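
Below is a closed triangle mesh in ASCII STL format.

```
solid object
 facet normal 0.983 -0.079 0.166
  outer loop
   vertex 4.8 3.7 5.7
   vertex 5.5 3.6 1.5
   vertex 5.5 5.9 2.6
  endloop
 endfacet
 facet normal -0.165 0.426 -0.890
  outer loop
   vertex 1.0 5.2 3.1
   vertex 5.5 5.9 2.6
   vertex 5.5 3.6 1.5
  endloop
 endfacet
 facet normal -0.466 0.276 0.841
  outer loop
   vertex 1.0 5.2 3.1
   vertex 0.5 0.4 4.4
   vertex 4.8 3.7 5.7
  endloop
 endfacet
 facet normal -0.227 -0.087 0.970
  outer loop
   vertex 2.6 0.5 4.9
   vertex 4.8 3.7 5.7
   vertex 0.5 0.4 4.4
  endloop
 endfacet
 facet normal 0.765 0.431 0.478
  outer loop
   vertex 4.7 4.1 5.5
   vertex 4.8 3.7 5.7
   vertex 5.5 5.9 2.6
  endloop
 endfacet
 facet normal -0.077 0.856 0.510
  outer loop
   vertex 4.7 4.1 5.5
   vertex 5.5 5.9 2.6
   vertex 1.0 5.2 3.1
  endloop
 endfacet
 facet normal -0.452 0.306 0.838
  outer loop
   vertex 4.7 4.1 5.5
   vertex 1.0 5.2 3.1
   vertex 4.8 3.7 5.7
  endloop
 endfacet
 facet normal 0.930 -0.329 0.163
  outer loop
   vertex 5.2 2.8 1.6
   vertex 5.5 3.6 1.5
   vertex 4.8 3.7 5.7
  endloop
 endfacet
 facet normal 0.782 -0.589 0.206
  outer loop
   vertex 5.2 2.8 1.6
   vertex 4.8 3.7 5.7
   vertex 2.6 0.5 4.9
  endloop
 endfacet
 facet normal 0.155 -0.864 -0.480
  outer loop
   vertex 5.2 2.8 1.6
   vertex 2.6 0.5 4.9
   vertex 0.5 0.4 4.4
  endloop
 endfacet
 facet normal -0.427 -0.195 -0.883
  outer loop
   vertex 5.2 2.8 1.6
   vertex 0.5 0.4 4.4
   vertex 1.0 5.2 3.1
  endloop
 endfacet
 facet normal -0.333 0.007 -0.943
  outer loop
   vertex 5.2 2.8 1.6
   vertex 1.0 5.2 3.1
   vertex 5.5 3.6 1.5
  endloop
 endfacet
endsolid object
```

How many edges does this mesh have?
18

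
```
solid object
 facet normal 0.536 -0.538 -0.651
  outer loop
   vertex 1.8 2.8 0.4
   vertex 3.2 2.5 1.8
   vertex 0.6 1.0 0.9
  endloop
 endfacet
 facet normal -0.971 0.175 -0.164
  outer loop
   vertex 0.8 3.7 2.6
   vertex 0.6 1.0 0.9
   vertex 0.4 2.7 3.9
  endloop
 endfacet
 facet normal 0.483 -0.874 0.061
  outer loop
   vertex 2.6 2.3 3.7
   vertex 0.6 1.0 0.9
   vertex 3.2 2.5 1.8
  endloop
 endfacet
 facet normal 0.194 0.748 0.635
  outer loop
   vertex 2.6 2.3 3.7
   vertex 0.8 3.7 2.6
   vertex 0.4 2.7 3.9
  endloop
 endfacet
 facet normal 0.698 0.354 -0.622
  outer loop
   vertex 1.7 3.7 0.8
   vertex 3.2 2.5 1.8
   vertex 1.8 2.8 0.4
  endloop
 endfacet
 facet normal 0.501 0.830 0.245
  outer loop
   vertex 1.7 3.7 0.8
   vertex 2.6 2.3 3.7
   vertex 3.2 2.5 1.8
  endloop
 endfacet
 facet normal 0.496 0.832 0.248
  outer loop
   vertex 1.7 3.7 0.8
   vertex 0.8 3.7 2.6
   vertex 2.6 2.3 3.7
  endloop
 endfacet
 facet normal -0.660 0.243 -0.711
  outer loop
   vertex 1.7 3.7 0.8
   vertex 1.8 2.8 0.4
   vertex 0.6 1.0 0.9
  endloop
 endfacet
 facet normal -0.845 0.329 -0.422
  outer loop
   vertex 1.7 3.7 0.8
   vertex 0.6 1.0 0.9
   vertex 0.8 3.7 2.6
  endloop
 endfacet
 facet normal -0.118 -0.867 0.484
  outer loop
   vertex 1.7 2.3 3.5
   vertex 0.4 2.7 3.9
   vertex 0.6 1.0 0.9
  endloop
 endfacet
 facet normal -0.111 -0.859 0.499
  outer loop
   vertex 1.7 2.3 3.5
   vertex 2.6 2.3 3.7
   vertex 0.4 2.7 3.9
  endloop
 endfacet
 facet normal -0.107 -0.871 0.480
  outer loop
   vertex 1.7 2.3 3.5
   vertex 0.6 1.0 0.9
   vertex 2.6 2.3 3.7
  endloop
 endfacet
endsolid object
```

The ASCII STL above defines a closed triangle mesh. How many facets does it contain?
12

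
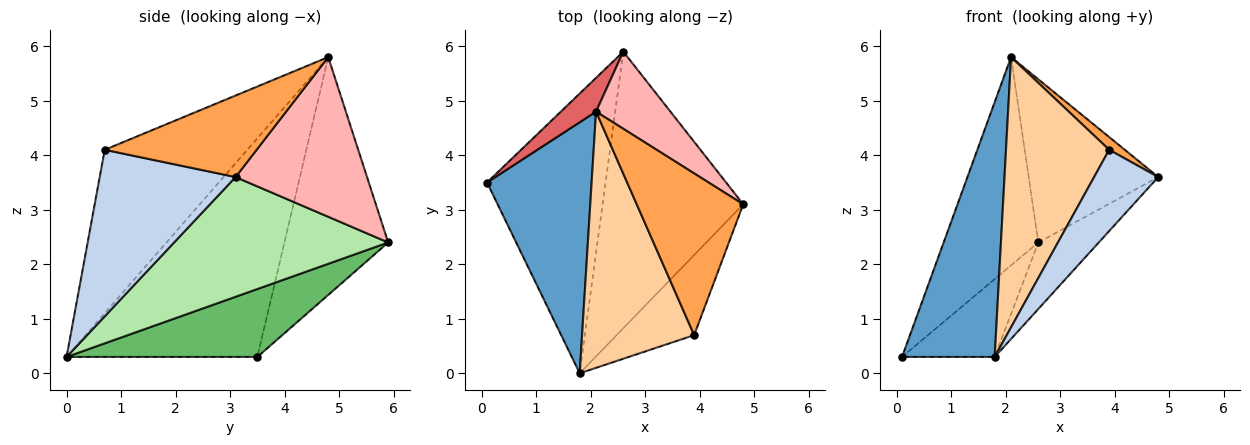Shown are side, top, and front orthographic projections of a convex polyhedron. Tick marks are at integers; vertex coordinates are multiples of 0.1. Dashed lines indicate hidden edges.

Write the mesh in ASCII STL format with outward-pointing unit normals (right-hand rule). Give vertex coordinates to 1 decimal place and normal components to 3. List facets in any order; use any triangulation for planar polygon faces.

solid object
 facet normal -0.826 -0.401 0.395
  outer loop
   vertex 2.1 4.8 5.8
   vertex 0.1 3.5 0.3
   vertex 1.8 0.0 0.3
  endloop
 endfacet
 facet normal 0.833 -0.393 -0.388
  outer loop
   vertex 3.9 0.7 4.1
   vertex 1.8 0.0 0.3
   vertex 4.8 3.1 3.6
  endloop
 endfacet
 facet normal 0.607 -0.062 0.793
  outer loop
   vertex 3.9 0.7 4.1
   vertex 4.8 3.1 3.6
   vertex 2.1 4.8 5.8
  endloop
 endfacet
 facet normal -0.708 -0.512 0.486
  outer loop
   vertex 3.9 0.7 4.1
   vertex 2.1 4.8 5.8
   vertex 1.8 0.0 0.3
  endloop
 endfacet
 facet normal 0.483 0.235 -0.843
  outer loop
   vertex 2.6 5.9 2.4
   vertex 1.8 0.0 0.3
   vertex 0.1 3.5 0.3
  endloop
 endfacet
 facet normal 0.638 0.180 -0.749
  outer loop
   vertex 2.6 5.9 2.4
   vertex 4.8 3.1 3.6
   vertex 1.8 0.0 0.3
  endloop
 endfacet
 facet normal -0.734 0.670 0.109
  outer loop
   vertex 2.6 5.9 2.4
   vertex 0.1 3.5 0.3
   vertex 2.1 4.8 5.8
  endloop
 endfacet
 facet normal 0.676 0.666 0.315
  outer loop
   vertex 2.6 5.9 2.4
   vertex 2.1 4.8 5.8
   vertex 4.8 3.1 3.6
  endloop
 endfacet
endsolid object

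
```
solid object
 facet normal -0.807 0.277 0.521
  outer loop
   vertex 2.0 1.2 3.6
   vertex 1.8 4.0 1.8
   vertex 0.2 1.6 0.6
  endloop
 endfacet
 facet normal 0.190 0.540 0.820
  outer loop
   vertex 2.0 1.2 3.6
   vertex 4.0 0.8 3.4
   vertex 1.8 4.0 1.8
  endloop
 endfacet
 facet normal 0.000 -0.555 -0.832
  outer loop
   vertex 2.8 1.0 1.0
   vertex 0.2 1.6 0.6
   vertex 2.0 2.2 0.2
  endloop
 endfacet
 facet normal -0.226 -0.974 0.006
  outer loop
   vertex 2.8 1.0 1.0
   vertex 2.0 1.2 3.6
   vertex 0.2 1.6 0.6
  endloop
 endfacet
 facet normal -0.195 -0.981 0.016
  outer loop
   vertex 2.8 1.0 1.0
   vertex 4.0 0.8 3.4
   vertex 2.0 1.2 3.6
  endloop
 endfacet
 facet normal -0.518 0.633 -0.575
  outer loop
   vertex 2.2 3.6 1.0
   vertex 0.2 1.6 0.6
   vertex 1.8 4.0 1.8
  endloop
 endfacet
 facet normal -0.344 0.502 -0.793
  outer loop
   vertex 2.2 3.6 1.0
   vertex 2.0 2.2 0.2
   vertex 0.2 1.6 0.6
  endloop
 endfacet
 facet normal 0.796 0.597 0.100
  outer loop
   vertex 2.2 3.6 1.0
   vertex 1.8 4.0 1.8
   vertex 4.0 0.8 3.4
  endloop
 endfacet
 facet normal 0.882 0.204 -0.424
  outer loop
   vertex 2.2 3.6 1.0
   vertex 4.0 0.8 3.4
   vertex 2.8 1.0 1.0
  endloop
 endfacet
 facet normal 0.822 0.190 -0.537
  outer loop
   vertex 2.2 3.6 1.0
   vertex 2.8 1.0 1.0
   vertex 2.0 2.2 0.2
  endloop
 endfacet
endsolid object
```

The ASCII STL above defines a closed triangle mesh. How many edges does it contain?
15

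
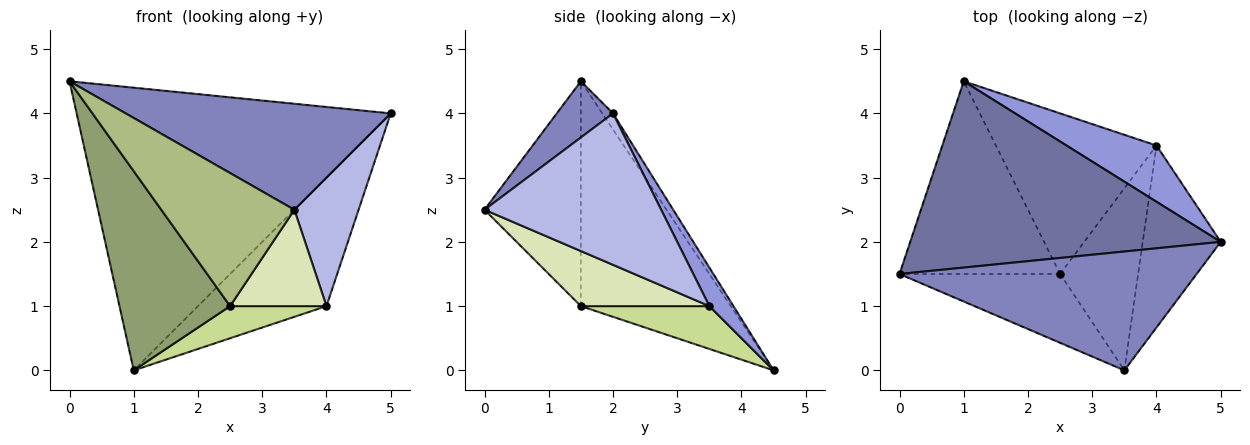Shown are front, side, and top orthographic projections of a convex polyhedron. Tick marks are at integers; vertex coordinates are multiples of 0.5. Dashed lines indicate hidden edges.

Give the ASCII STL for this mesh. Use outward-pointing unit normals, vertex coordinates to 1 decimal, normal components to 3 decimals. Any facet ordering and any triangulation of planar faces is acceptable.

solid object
 facet normal -0.028 0.835 0.550
  outer loop
   vertex 1.0 4.5 0.0
   vertex 0.0 1.5 4.5
   vertex 5.0 2.0 4.0
  endloop
 endfacet
 facet normal 0.140 -0.659 0.739
  outer loop
   vertex 3.5 0.0 2.5
   vertex 5.0 2.0 4.0
   vertex 0.0 1.5 4.5
  endloop
 endfacet
 facet normal 0.169 0.903 0.395
  outer loop
   vertex 4.0 3.5 1.0
   vertex 1.0 4.5 0.0
   vertex 5.0 2.0 4.0
  endloop
 endfacet
 facet normal 0.846 -0.308 -0.436
  outer loop
   vertex 4.0 3.5 1.0
   vertex 5.0 2.0 4.0
   vertex 3.5 0.0 2.5
  endloop
 endfacet
 facet normal -0.698 -0.515 -0.498
  outer loop
   vertex 2.5 1.5 1.0
   vertex 0.0 1.5 4.5
   vertex 1.0 4.5 0.0
  endloop
 endfacet
 facet normal -0.541 -0.747 -0.386
  outer loop
   vertex 2.5 1.5 1.0
   vertex 3.5 0.0 2.5
   vertex 0.0 1.5 4.5
  endloop
 endfacet
 facet normal 0.253 -0.190 -0.949
  outer loop
   vertex 2.5 1.5 1.0
   vertex 1.0 4.5 0.0
   vertex 4.0 3.5 1.0
  endloop
 endfacet
 facet normal 0.529 -0.397 -0.750
  outer loop
   vertex 2.5 1.5 1.0
   vertex 4.0 3.5 1.0
   vertex 3.5 0.0 2.5
  endloop
 endfacet
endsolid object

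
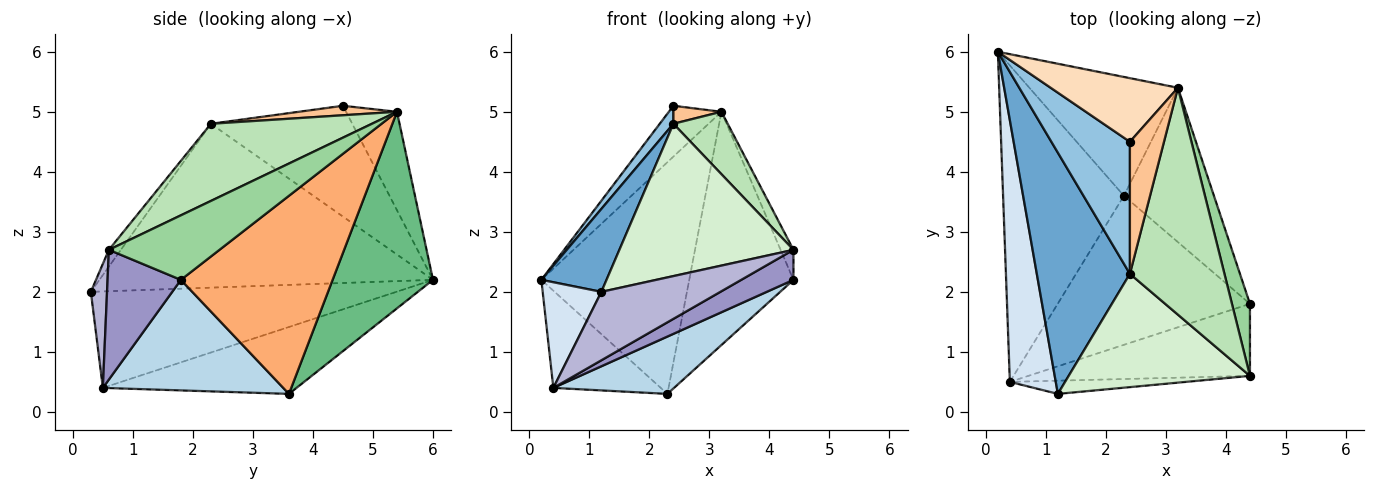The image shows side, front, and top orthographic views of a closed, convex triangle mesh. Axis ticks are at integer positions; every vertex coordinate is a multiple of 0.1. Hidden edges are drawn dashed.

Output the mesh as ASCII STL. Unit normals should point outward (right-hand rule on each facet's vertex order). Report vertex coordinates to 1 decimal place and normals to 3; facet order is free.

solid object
 facet normal -0.857 -0.167 0.487
  outer loop
   vertex 2.4 2.3 4.8
   vertex 0.2 6.0 2.2
   vertex 1.2 0.3 2.0
  endloop
 endfacet
 facet normal -0.813 -0.079 0.576
  outer loop
   vertex 2.4 2.3 4.8
   vertex 2.4 4.5 5.1
   vertex 0.2 6.0 2.2
  endloop
 endfacet
 facet normal 0.473 -0.316 -0.822
  outer loop
   vertex 0.4 0.5 0.4
   vertex 2.3 3.6 0.3
   vertex 4.4 1.8 2.2
  endloop
 endfacet
 facet normal -0.890 -0.171 0.423
  outer loop
   vertex 0.4 0.5 0.4
   vertex 1.2 0.3 2.0
   vertex 0.2 6.0 2.2
  endloop
 endfacet
 facet normal -0.468 0.259 -0.845
  outer loop
   vertex 0.4 0.5 0.4
   vertex 0.2 6.0 2.2
   vertex 2.3 3.6 0.3
  endloop
 endfacet
 facet normal 0.772 0.530 -0.351
  outer loop
   vertex 3.2 5.4 5.0
   vertex 4.4 1.8 2.2
   vertex 2.3 3.6 0.3
  endloop
 endfacet
 facet normal 0.266 -0.130 0.955
  outer loop
   vertex 3.2 5.4 5.0
   vertex 2.4 4.5 5.1
   vertex 2.4 2.3 4.8
  endloop
 endfacet
 facet normal -0.517 0.534 0.669
  outer loop
   vertex 3.2 5.4 5.0
   vertex 0.2 6.0 2.2
   vertex 2.4 4.5 5.1
  endloop
 endfacet
 facet normal 0.517 0.762 -0.391
  outer loop
   vertex 3.2 5.4 5.0
   vertex 2.3 3.6 0.3
   vertex 0.2 6.0 2.2
  endloop
 endfacet
 facet normal 0.957 0.111 0.267
  outer loop
   vertex 4.4 0.6 2.7
   vertex 4.4 1.8 2.2
   vertex 3.2 5.4 5.0
  endloop
 endfacet
 facet normal 0.618 -0.208 0.758
  outer loop
   vertex 4.4 0.6 2.7
   vertex 3.2 5.4 5.0
   vertex 2.4 2.3 4.8
  endloop
 endfacet
 facet normal -0.055 -0.801 0.596
  outer loop
   vertex 4.4 0.6 2.7
   vertex 2.4 2.3 4.8
   vertex 1.2 0.3 2.0
  endloop
 endfacet
 facet normal 0.475 -0.338 -0.812
  outer loop
   vertex 4.4 0.6 2.7
   vertex 0.4 0.5 0.4
   vertex 4.4 1.8 2.2
  endloop
 endfacet
 facet normal 0.132 -0.973 -0.188
  outer loop
   vertex 4.4 0.6 2.7
   vertex 1.2 0.3 2.0
   vertex 0.4 0.5 0.4
  endloop
 endfacet
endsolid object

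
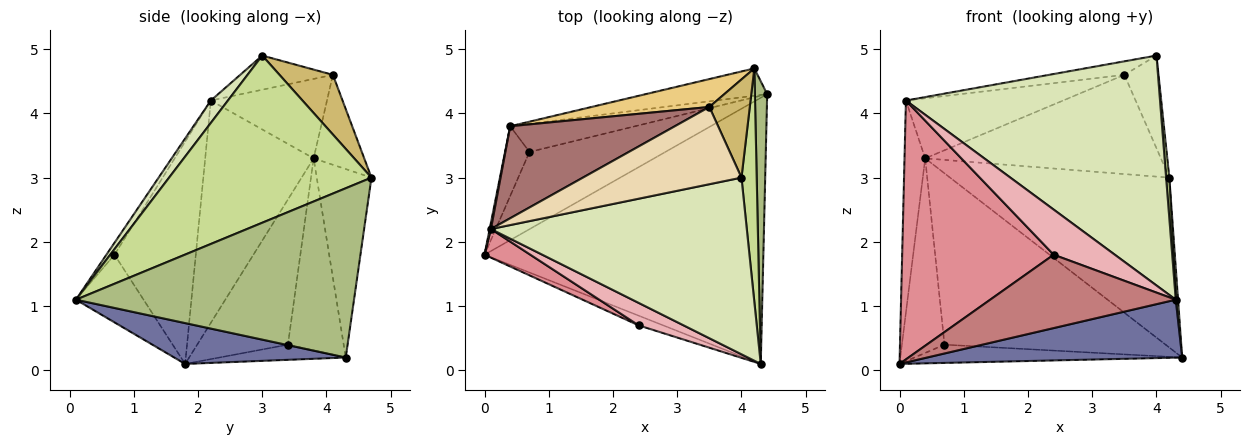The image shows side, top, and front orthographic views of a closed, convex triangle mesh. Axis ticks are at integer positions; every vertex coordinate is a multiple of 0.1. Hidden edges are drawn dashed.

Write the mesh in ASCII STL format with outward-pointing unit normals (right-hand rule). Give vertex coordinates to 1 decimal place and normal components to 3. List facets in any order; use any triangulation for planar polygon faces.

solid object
 facet normal 0.142 -0.211 -0.967
  outer loop
   vertex 4.3 0.1 1.1
   vertex 0.0 1.8 0.1
   vertex 4.4 4.3 0.2
  endloop
 endfacet
 facet normal -0.108 0.229 -0.968
  outer loop
   vertex 0.7 3.4 0.4
   vertex 4.4 4.3 0.2
   vertex 0.0 1.8 0.1
  endloop
 endfacet
 facet normal -0.895 0.420 -0.150
  outer loop
   vertex 0.7 3.4 0.4
   vertex 0.0 1.8 0.1
   vertex 0.4 3.8 3.3
  endloop
 endfacet
 facet normal -0.241 0.958 -0.157
  outer loop
   vertex 0.7 3.4 0.4
   vertex 0.4 3.8 3.3
   vertex 4.4 4.3 0.2
  endloop
 endfacet
 facet normal -0.239 0.959 -0.154
  outer loop
   vertex 4.2 4.7 3.0
   vertex 4.4 4.3 0.2
   vertex 0.4 3.8 3.3
  endloop
 endfacet
 facet normal 0.997 -0.008 0.072
  outer loop
   vertex 4.2 4.7 3.0
   vertex 4.3 0.1 1.1
   vertex 4.4 4.3 0.2
  endloop
 endfacet
 facet normal 0.996 -0.016 0.091
  outer loop
   vertex 4.2 4.7 3.0
   vertex 4.0 3.0 4.9
   vertex 4.3 0.1 1.1
  endloop
 endfacet
 facet normal 0.053 -0.792 0.608
  outer loop
   vertex 0.1 2.2 4.2
   vertex 4.3 0.1 1.1
   vertex 4.0 3.0 4.9
  endloop
 endfacet
 facet normal -0.982 0.187 0.006
  outer loop
   vertex 0.1 2.2 4.2
   vertex 0.4 3.8 3.3
   vertex 0.0 1.8 0.1
  endloop
 endfacet
 facet normal 0.732 0.468 0.496
  outer loop
   vertex 3.5 4.1 4.6
   vertex 4.0 3.0 4.9
   vertex 4.2 4.7 3.0
  endloop
 endfacet
 facet normal -0.202 0.943 0.265
  outer loop
   vertex 3.5 4.1 4.6
   vertex 4.2 4.7 3.0
   vertex 0.4 3.8 3.3
  endloop
 endfacet
 facet normal -0.208 0.168 0.964
  outer loop
   vertex 3.5 4.1 4.6
   vertex 0.1 2.2 4.2
   vertex 4.0 3.0 4.9
  endloop
 endfacet
 facet normal -0.375 0.507 0.776
  outer loop
   vertex 3.5 4.1 4.6
   vertex 0.4 3.8 3.3
   vertex 0.1 2.2 4.2
  endloop
 endfacet
 facet normal -0.340 -0.932 -0.123
  outer loop
   vertex 2.4 0.7 1.8
   vertex 0.0 1.8 0.1
   vertex 4.3 0.1 1.1
  endloop
 endfacet
 facet normal -0.471 -0.877 0.097
  outer loop
   vertex 2.4 0.7 1.8
   vertex 0.1 2.2 4.2
   vertex 0.0 1.8 0.1
  endloop
 endfacet
 facet normal -0.118 -0.889 0.443
  outer loop
   vertex 2.4 0.7 1.8
   vertex 4.3 0.1 1.1
   vertex 0.1 2.2 4.2
  endloop
 endfacet
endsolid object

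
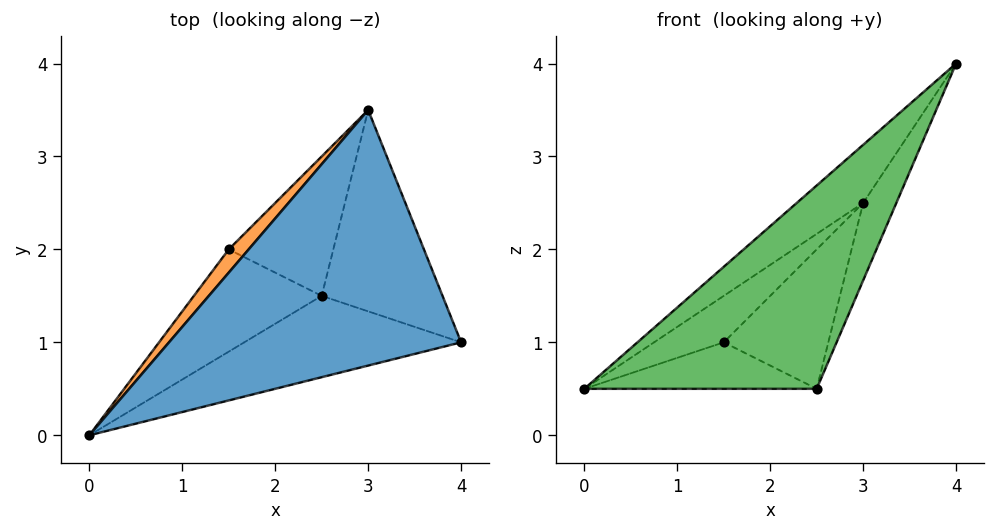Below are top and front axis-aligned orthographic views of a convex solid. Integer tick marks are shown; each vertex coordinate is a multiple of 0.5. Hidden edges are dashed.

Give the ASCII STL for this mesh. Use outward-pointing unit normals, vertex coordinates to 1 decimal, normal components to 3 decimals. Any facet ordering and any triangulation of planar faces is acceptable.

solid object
 facet normal -0.672 0.164 0.722
  outer loop
   vertex 3.0 3.5 2.5
   vertex 0.0 0.0 0.5
   vertex 4.0 1.0 4.0
  endloop
 endfacet
 facet normal -0.802 0.535 0.267
  outer loop
   vertex 1.5 2.0 1.0
   vertex 0.0 0.0 0.5
   vertex 3.0 3.5 2.5
  endloop
 endfacet
 facet normal 0.487 -0.811 -0.324
  outer loop
   vertex 2.5 1.5 0.5
   vertex 4.0 1.0 4.0
   vertex 0.0 0.0 0.5
  endloop
 endfacet
 facet normal -0.241 0.402 -0.884
  outer loop
   vertex 2.5 1.5 0.5
   vertex 0.0 0.0 0.5
   vertex 1.5 2.0 1.0
  endloop
 endfacet
 facet normal 0.917 0.143 -0.372
  outer loop
   vertex 2.5 1.5 0.5
   vertex 3.0 3.5 2.5
   vertex 4.0 1.0 4.0
  endloop
 endfacet
 facet normal 0.000 0.707 -0.707
  outer loop
   vertex 2.5 1.5 0.5
   vertex 1.5 2.0 1.0
   vertex 3.0 3.5 2.5
  endloop
 endfacet
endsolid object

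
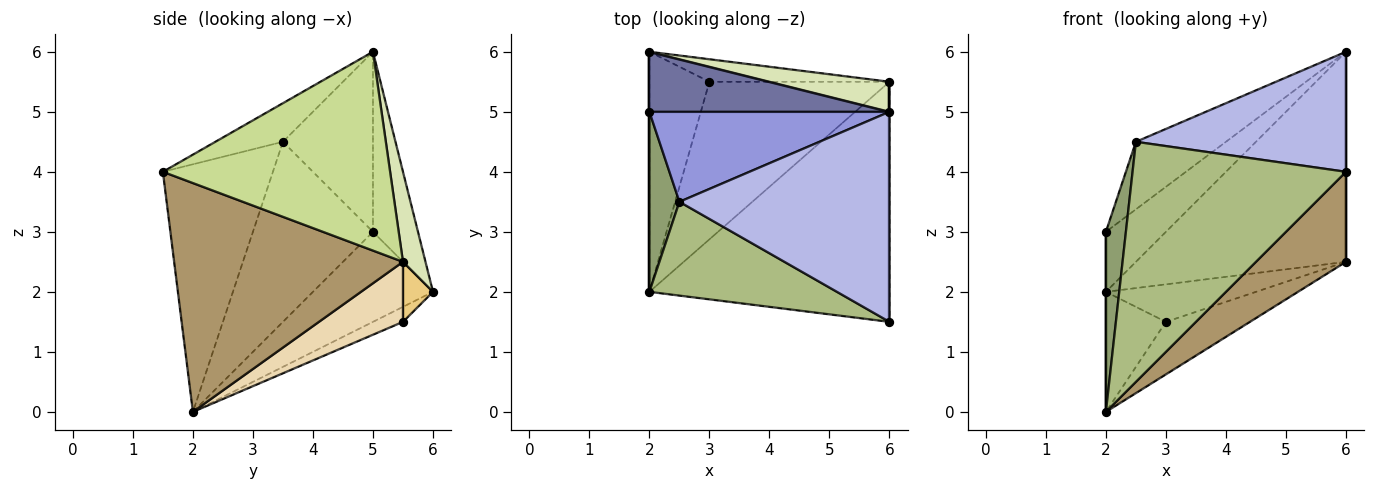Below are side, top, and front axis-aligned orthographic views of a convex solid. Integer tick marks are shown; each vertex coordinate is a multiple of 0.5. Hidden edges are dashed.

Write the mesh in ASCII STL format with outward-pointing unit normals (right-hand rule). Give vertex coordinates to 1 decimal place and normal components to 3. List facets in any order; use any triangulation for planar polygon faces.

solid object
 facet normal -0.469 0.625 0.625
  outer loop
   vertex 2.0 6.0 2.0
   vertex 2.0 5.0 3.0
   vertex 6.0 5.0 6.0
  endloop
 endfacet
 facet normal -1.000 0.000 0.000
  outer loop
   vertex 2.0 2.0 0.0
   vertex 2.0 5.0 3.0
   vertex 2.0 6.0 2.0
  endloop
 endfacet
 facet normal -0.514 0.514 0.686
  outer loop
   vertex 2.5 3.5 4.5
   vertex 6.0 5.0 6.0
   vertex 2.0 5.0 3.0
  endloop
 endfacet
 facet normal -0.157 -0.490 0.857
  outer loop
   vertex 2.5 3.5 4.5
   vertex 6.0 1.5 4.0
   vertex 6.0 5.0 6.0
  endloop
 endfacet
 facet normal -0.973 -0.162 0.162
  outer loop
   vertex 2.5 3.5 4.5
   vertex 2.0 5.0 3.0
   vertex 2.0 2.0 0.0
  endloop
 endfacet
 facet normal -0.433 -0.840 0.328
  outer loop
   vertex 2.5 3.5 4.5
   vertex 2.0 2.0 0.0
   vertex 6.0 1.5 4.0
  endloop
 endfacet
 facet normal 1.000 0.000 0.000
  outer loop
   vertex 6.0 5.5 2.5
   vertex 6.0 5.0 6.0
   vertex 6.0 1.5 4.0
  endloop
 endfacet
 facet normal 0.105 0.984 0.141
  outer loop
   vertex 6.0 5.5 2.5
   vertex 2.0 6.0 2.0
   vertex 6.0 5.0 6.0
  endloop
 endfacet
 facet normal 0.666 -0.262 -0.699
  outer loop
   vertex 6.0 5.5 2.5
   vertex 6.0 1.5 4.0
   vertex 2.0 2.0 0.0
  endloop
 endfacet
 facet normal -0.218 0.436 -0.873
  outer loop
   vertex 3.0 5.5 1.5
   vertex 2.0 2.0 0.0
   vertex 2.0 6.0 2.0
  endloop
 endfacet
 facet normal 0.169 0.845 -0.507
  outer loop
   vertex 3.0 5.5 1.5
   vertex 2.0 6.0 2.0
   vertex 6.0 5.5 2.5
  endloop
 endfacet
 facet normal 0.302 0.302 -0.905
  outer loop
   vertex 3.0 5.5 1.5
   vertex 6.0 5.5 2.5
   vertex 2.0 2.0 0.0
  endloop
 endfacet
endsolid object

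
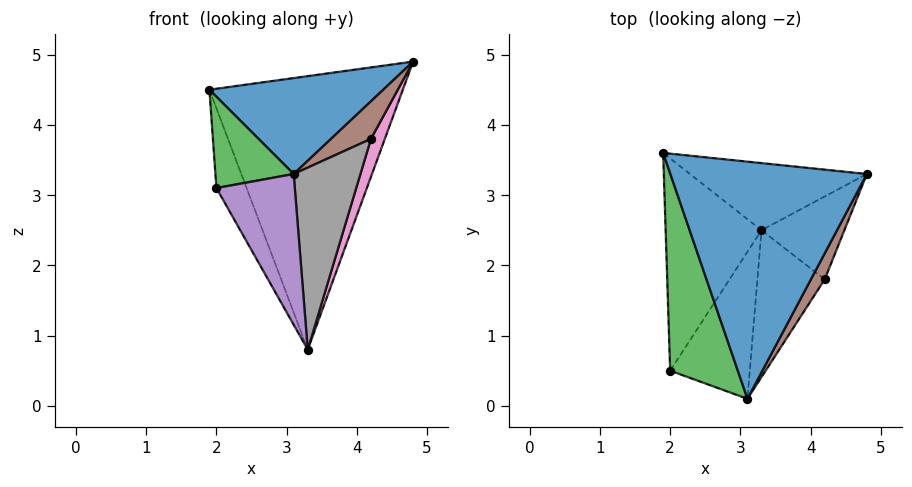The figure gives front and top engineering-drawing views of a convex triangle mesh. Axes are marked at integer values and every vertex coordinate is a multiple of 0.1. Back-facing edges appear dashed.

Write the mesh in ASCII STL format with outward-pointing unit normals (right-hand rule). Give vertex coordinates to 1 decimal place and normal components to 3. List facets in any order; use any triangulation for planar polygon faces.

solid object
 facet normal -0.164 -0.370 0.914
  outer loop
   vertex 3.1 0.1 3.3
   vertex 4.8 3.3 4.9
   vertex 1.9 3.6 4.5
  endloop
 endfacet
 facet normal 0.132 0.963 -0.236
  outer loop
   vertex 3.3 2.5 0.8
   vertex 1.9 3.6 4.5
   vertex 4.8 3.3 4.9
  endloop
 endfacet
 facet normal -0.303 -0.400 0.865
  outer loop
   vertex 2.0 0.5 3.1
   vertex 3.1 0.1 3.3
   vertex 1.9 3.6 4.5
  endloop
 endfacet
 facet normal -0.910 0.146 -0.388
  outer loop
   vertex 2.0 0.5 3.1
   vertex 1.9 3.6 4.5
   vertex 3.3 2.5 0.8
  endloop
 endfacet
 facet normal -0.132 -0.710 -0.692
  outer loop
   vertex 2.0 0.5 3.1
   vertex 3.3 2.5 0.8
   vertex 3.1 0.1 3.3
  endloop
 endfacet
 facet normal 0.711 -0.578 0.400
  outer loop
   vertex 4.2 1.8 3.8
   vertex 4.8 3.3 4.9
   vertex 3.1 0.1 3.3
  endloop
 endfacet
 facet normal 0.938 -0.144 -0.315
  outer loop
   vertex 4.2 1.8 3.8
   vertex 3.3 2.5 0.8
   vertex 4.8 3.3 4.9
  endloop
 endfacet
 facet normal 0.830 -0.434 -0.350
  outer loop
   vertex 4.2 1.8 3.8
   vertex 3.1 0.1 3.3
   vertex 3.3 2.5 0.8
  endloop
 endfacet
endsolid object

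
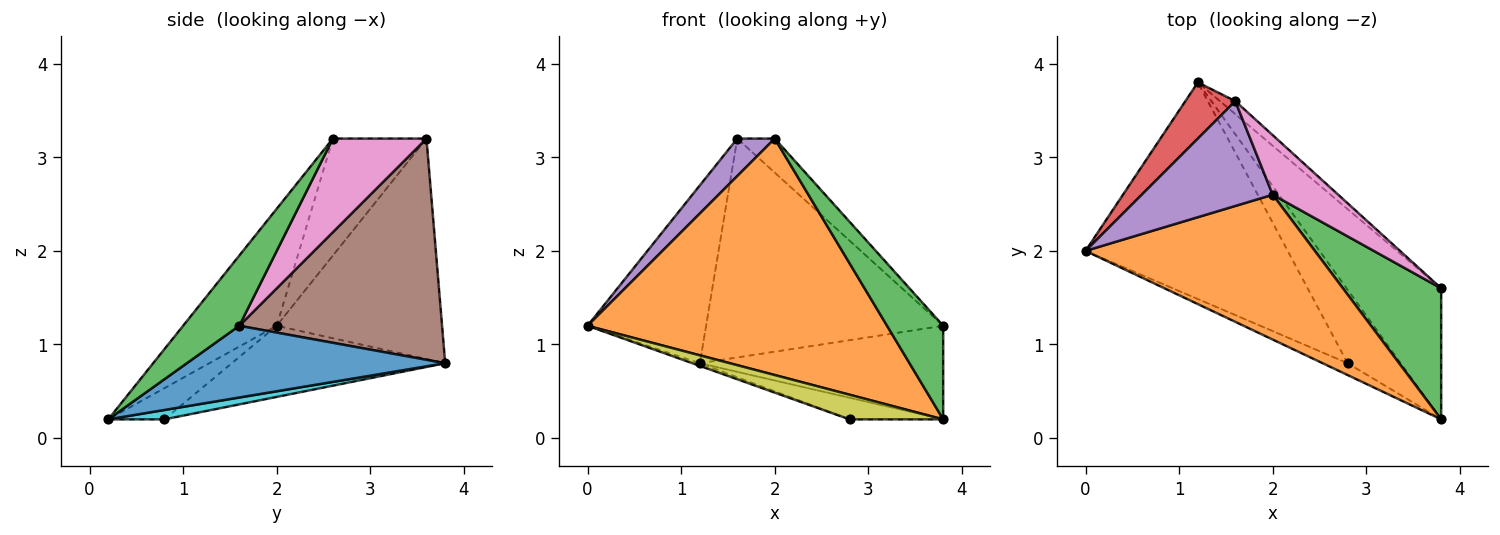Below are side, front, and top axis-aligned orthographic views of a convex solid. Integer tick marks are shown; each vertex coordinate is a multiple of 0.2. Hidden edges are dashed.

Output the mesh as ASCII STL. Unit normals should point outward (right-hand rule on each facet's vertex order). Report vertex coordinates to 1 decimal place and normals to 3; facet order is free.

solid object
 facet normal 0.525 0.495 -0.693
  outer loop
   vertex 3.8 0.2 0.2
   vertex 1.2 3.8 0.8
   vertex 3.8 1.6 1.2
  endloop
 endfacet
 facet normal -0.257 -0.824 0.505
  outer loop
   vertex 3.8 0.2 0.2
   vertex 2.0 2.6 3.2
   vertex 0.0 2.0 1.2
  endloop
 endfacet
 facet normal 0.503 -0.503 0.704
  outer loop
   vertex 3.8 0.2 0.2
   vertex 3.8 1.6 1.2
   vertex 2.0 2.6 3.2
  endloop
 endfacet
 facet normal -0.799 0.573 0.181
  outer loop
   vertex 1.6 3.6 3.2
   vertex 1.2 3.8 0.8
   vertex 0.0 2.0 1.2
  endloop
 endfacet
 facet normal -0.644 -0.257 0.721
  outer loop
   vertex 1.6 3.6 3.2
   vertex 0.0 2.0 1.2
   vertex 2.0 2.6 3.2
  endloop
 endfacet
 facet normal 0.649 0.759 -0.045
  outer loop
   vertex 1.6 3.6 3.2
   vertex 3.8 1.6 1.2
   vertex 1.2 3.8 0.8
  endloop
 endfacet
 facet normal 0.778 0.311 0.545
  outer loop
   vertex 1.6 3.6 3.2
   vertex 2.0 2.6 3.2
   vertex 3.8 1.6 1.2
  endloop
 endfacet
 facet normal -0.332 0.012 -0.943
  outer loop
   vertex 2.8 0.8 0.2
   vertex 0.0 2.0 1.2
   vertex 1.2 3.8 0.8
  endloop
 endfacet
 facet normal -0.476 -0.793 -0.381
  outer loop
   vertex 2.8 0.8 0.2
   vertex 3.8 0.2 0.2
   vertex 0.0 2.0 1.2
  endloop
 endfacet
 facet normal 0.167 0.278 -0.946
  outer loop
   vertex 2.8 0.8 0.2
   vertex 1.2 3.8 0.8
   vertex 3.8 0.2 0.2
  endloop
 endfacet
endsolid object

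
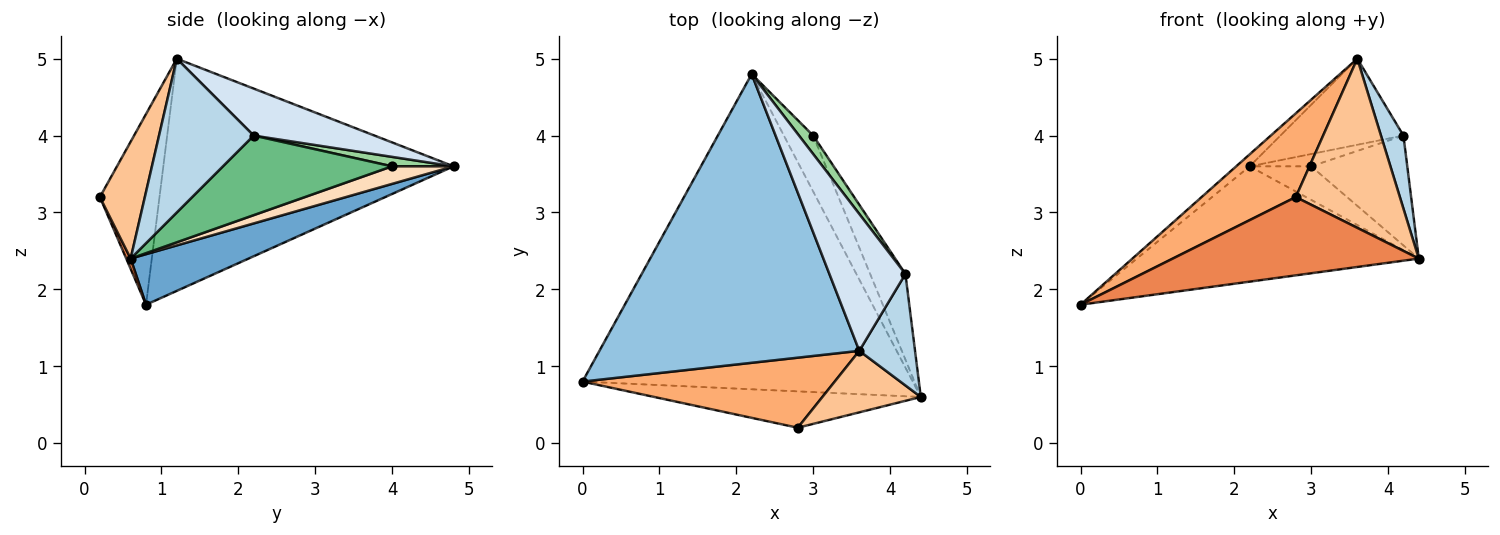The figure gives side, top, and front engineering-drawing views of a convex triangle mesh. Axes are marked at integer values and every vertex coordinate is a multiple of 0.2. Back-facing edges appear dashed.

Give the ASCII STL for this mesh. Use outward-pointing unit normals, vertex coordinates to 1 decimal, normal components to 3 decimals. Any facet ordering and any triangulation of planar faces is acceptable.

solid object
 facet normal 0.142 0.340 -0.930
  outer loop
   vertex 2.2 4.8 3.6
   vertex 4.4 0.6 2.4
   vertex 0.0 0.8 1.8
  endloop
 endfacet
 facet normal -0.666 0.031 0.745
  outer loop
   vertex 3.6 1.2 5.0
   vertex 2.2 4.8 3.6
   vertex 0.0 0.8 1.8
  endloop
 endfacet
 facet normal 0.918 -0.218 0.333
  outer loop
   vertex 4.2 2.2 4.0
   vertex 3.6 1.2 5.0
   vertex 4.4 0.6 2.4
  endloop
 endfacet
 facet normal 0.463 0.472 0.750
  outer loop
   vertex 4.2 2.2 4.0
   vertex 2.2 4.8 3.6
   vertex 3.6 1.2 5.0
  endloop
 endfacet
 facet normal 0.016 -0.907 -0.421
  outer loop
   vertex 2.8 0.2 3.2
   vertex 0.0 0.8 1.8
   vertex 4.4 0.6 2.4
  endloop
 endfacet
 facet normal -0.437 -0.690 0.577
  outer loop
   vertex 2.8 0.2 3.2
   vertex 3.6 1.2 5.0
   vertex 0.0 0.8 1.8
  endloop
 endfacet
 facet normal 0.376 -0.871 0.317
  outer loop
   vertex 2.8 0.2 3.2
   vertex 4.4 0.6 2.4
   vertex 3.6 1.2 5.0
  endloop
 endfacet
 facet normal 0.457 0.457 -0.762
  outer loop
   vertex 3.0 4.0 3.6
   vertex 4.4 0.6 2.4
   vertex 2.2 4.8 3.6
  endloop
 endfacet
 facet normal 0.811 0.461 -0.360
  outer loop
   vertex 3.0 4.0 3.6
   vertex 4.2 2.2 4.0
   vertex 4.4 0.6 2.4
  endloop
 endfacet
 facet normal 0.485 0.485 0.728
  outer loop
   vertex 3.0 4.0 3.6
   vertex 2.2 4.8 3.6
   vertex 4.2 2.2 4.0
  endloop
 endfacet
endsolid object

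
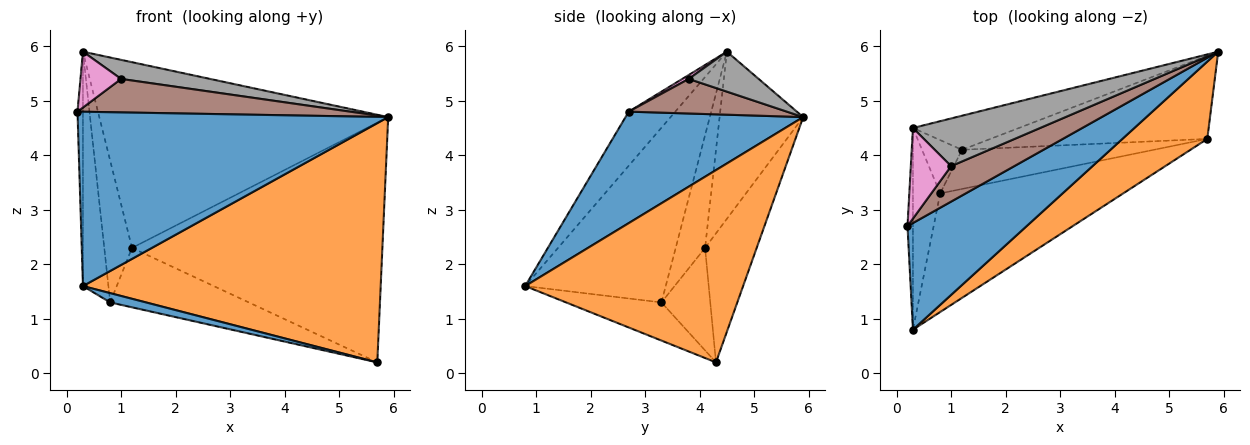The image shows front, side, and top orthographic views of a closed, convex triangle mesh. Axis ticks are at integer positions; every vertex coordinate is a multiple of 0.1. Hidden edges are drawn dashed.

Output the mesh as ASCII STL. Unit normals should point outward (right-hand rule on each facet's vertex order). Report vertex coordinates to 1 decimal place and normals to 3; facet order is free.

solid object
 facet normal 0.439 -0.767 0.469
  outer loop
   vertex 0.3 0.8 1.6
   vertex 5.9 5.9 4.7
   vertex 0.2 2.7 4.8
  endloop
 endfacet
 facet normal 0.572 -0.781 0.252
  outer loop
   vertex 5.7 4.3 0.2
   vertex 5.9 5.9 4.7
   vertex 0.3 0.8 1.6
  endloop
 endfacet
 facet normal -0.191 0.927 -0.321
  outer loop
   vertex 1.2 4.1 2.3
   vertex 5.9 5.9 4.7
   vertex 5.7 4.3 0.2
  endloop
 endfacet
 facet normal -0.274 0.946 -0.174
  outer loop
   vertex 0.3 4.5 5.9
   vertex 5.9 5.9 4.7
   vertex 1.2 4.1 2.3
  endloop
 endfacet
 facet normal -0.988 0.116 -0.100
  outer loop
   vertex 0.3 4.5 5.9
   vertex 0.3 0.8 1.6
   vertex 0.2 2.7 4.8
  endloop
 endfacet
 facet normal 0.370 -0.638 0.676
  outer loop
   vertex 1.0 3.8 5.4
   vertex 0.2 2.7 4.8
   vertex 5.9 5.9 4.7
  endloop
 endfacet
 facet normal 0.083 -0.523 0.848
  outer loop
   vertex 1.0 3.8 5.4
   vertex 0.3 4.5 5.9
   vertex 0.2 2.7 4.8
  endloop
 endfacet
 facet normal 0.280 -0.357 0.891
  outer loop
   vertex 1.0 3.8 5.4
   vertex 5.9 5.9 4.7
   vertex 0.3 4.5 5.9
  endloop
 endfacet
 facet normal -0.973 0.176 -0.152
  outer loop
   vertex 0.8 3.3 1.3
   vertex 0.3 0.8 1.6
   vertex 0.3 4.5 5.9
  endloop
 endfacet
 facet normal -0.704 0.665 -0.250
  outer loop
   vertex 0.8 3.3 1.3
   vertex 0.3 4.5 5.9
   vertex 1.2 4.1 2.3
  endloop
 endfacet
 facet normal -0.204 -0.076 -0.976
  outer loop
   vertex 0.8 3.3 1.3
   vertex 5.7 4.3 0.2
   vertex 0.3 0.8 1.6
  endloop
 endfacet
 facet normal -0.282 0.801 -0.528
  outer loop
   vertex 0.8 3.3 1.3
   vertex 1.2 4.1 2.3
   vertex 5.7 4.3 0.2
  endloop
 endfacet
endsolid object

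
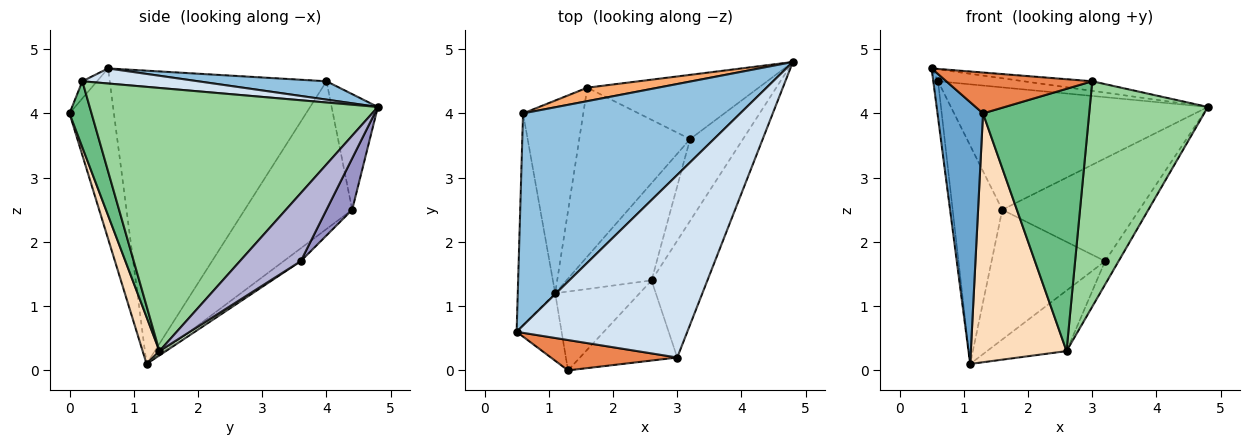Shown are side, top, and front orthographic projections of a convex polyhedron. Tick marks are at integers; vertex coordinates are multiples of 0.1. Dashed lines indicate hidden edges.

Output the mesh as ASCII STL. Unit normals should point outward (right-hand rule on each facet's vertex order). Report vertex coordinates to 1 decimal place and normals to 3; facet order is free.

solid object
 facet normal -0.687 -0.704 -0.181
  outer loop
   vertex 1.1 1.2 0.1
   vertex 1.3 0.0 4.0
   vertex 0.5 0.6 4.7
  endloop
 endfacet
 facet normal 0.084 0.056 0.995
  outer loop
   vertex 0.6 4.0 4.5
   vertex 0.5 0.6 4.7
   vertex 4.8 4.8 4.1
  endloop
 endfacet
 facet normal -0.992 0.022 -0.127
  outer loop
   vertex 0.6 4.0 4.5
   vertex 1.1 1.2 0.1
   vertex 0.5 0.6 4.7
  endloop
 endfacet
 facet normal 0.088 0.052 0.995
  outer loop
   vertex 3.0 0.2 4.5
   vertex 4.8 4.8 4.1
   vertex 0.5 0.6 4.7
  endloop
 endfacet
 facet normal -0.081 -0.800 0.594
  outer loop
   vertex 3.0 0.2 4.5
   vertex 0.5 0.6 4.7
   vertex 1.3 0.0 4.0
  endloop
 endfacet
 facet normal -0.176 0.978 0.108
  outer loop
   vertex 1.6 4.4 2.5
   vertex 0.6 4.0 4.5
   vertex 4.8 4.8 4.1
  endloop
 endfacet
 facet normal -0.851 0.393 -0.347
  outer loop
   vertex 1.6 4.4 2.5
   vertex 1.1 1.2 0.1
   vertex 0.6 4.0 4.5
  endloop
 endfacet
 facet normal 0.165 -0.940 -0.298
  outer loop
   vertex 2.6 1.4 0.3
   vertex 1.3 0.0 4.0
   vertex 1.1 1.2 0.1
  endloop
 endfacet
 facet normal 0.195 -0.938 -0.287
  outer loop
   vertex 2.6 1.4 0.3
   vertex 3.0 0.2 4.5
   vertex 1.3 0.0 4.0
  endloop
 endfacet
 facet normal 0.908 -0.372 -0.193
  outer loop
   vertex 2.6 1.4 0.3
   vertex 4.8 4.8 4.1
   vertex 3.0 0.2 4.5
  endloop
 endfacet
 facet normal -0.092 0.607 -0.790
  outer loop
   vertex 3.2 3.6 1.7
   vertex 1.1 1.2 0.1
   vertex 1.6 4.4 2.5
  endloop
 endfacet
 facet normal 0.043 0.528 -0.848
  outer loop
   vertex 3.2 3.6 1.7
   vertex 2.6 1.4 0.3
   vertex 1.1 1.2 0.1
  endloop
 endfacet
 facet normal 0.157 0.837 -0.523
  outer loop
   vertex 3.2 3.6 1.7
   vertex 1.6 4.4 2.5
   vertex 4.8 4.8 4.1
  endloop
 endfacet
 facet normal 0.777 0.173 -0.605
  outer loop
   vertex 3.2 3.6 1.7
   vertex 4.8 4.8 4.1
   vertex 2.6 1.4 0.3
  endloop
 endfacet
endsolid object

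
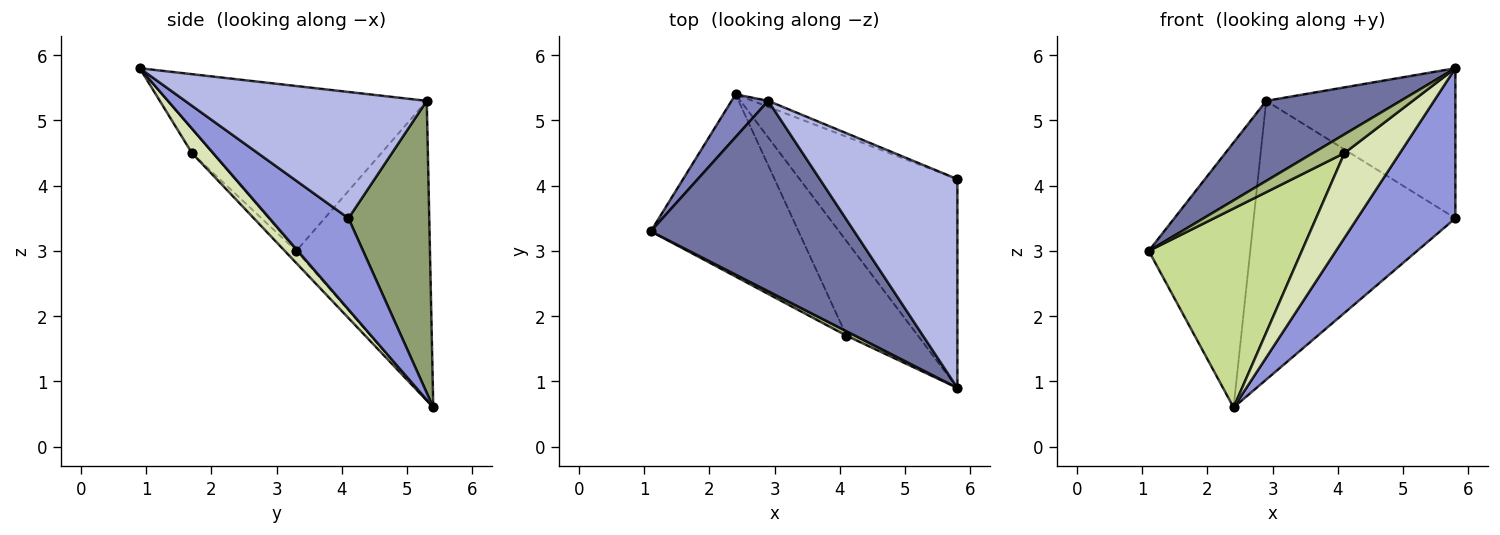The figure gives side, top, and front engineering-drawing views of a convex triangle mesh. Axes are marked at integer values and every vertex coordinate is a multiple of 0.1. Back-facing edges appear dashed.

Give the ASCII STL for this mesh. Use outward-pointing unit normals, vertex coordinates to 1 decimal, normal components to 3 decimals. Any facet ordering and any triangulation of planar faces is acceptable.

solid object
 facet normal -0.599 -0.311 0.738
  outer loop
   vertex 2.9 5.3 5.3
   vertex 1.1 3.3 3.0
   vertex 5.8 0.9 5.8
  endloop
 endfacet
 facet normal -0.793 0.602 0.097
  outer loop
   vertex 2.9 5.3 5.3
   vertex 2.4 5.4 0.6
   vertex 1.1 3.3 3.0
  endloop
 endfacet
 facet normal 0.425 -0.528 -0.735
  outer loop
   vertex 5.8 4.1 3.5
   vertex 5.8 0.9 5.8
   vertex 2.4 5.4 0.6
  endloop
 endfacet
 facet normal 0.598 0.468 0.651
  outer loop
   vertex 5.8 4.1 3.5
   vertex 2.9 5.3 5.3
   vertex 5.8 0.9 5.8
  endloop
 endfacet
 facet normal 0.372 0.928 -0.020
  outer loop
   vertex 5.8 4.1 3.5
   vertex 2.4 5.4 0.6
   vertex 2.9 5.3 5.3
  endloop
 endfacet
 facet normal -0.536 -0.822 0.195
  outer loop
   vertex 4.1 1.7 4.5
   vertex 5.8 0.9 5.8
   vertex 1.1 3.3 3.0
  endloop
 endfacet
 facet normal -0.056 -0.736 -0.674
  outer loop
   vertex 4.1 1.7 4.5
   vertex 1.1 3.3 3.0
   vertex 2.4 5.4 0.6
  endloop
 endfacet
 facet normal 0.247 -0.647 -0.721
  outer loop
   vertex 4.1 1.7 4.5
   vertex 2.4 5.4 0.6
   vertex 5.8 0.9 5.8
  endloop
 endfacet
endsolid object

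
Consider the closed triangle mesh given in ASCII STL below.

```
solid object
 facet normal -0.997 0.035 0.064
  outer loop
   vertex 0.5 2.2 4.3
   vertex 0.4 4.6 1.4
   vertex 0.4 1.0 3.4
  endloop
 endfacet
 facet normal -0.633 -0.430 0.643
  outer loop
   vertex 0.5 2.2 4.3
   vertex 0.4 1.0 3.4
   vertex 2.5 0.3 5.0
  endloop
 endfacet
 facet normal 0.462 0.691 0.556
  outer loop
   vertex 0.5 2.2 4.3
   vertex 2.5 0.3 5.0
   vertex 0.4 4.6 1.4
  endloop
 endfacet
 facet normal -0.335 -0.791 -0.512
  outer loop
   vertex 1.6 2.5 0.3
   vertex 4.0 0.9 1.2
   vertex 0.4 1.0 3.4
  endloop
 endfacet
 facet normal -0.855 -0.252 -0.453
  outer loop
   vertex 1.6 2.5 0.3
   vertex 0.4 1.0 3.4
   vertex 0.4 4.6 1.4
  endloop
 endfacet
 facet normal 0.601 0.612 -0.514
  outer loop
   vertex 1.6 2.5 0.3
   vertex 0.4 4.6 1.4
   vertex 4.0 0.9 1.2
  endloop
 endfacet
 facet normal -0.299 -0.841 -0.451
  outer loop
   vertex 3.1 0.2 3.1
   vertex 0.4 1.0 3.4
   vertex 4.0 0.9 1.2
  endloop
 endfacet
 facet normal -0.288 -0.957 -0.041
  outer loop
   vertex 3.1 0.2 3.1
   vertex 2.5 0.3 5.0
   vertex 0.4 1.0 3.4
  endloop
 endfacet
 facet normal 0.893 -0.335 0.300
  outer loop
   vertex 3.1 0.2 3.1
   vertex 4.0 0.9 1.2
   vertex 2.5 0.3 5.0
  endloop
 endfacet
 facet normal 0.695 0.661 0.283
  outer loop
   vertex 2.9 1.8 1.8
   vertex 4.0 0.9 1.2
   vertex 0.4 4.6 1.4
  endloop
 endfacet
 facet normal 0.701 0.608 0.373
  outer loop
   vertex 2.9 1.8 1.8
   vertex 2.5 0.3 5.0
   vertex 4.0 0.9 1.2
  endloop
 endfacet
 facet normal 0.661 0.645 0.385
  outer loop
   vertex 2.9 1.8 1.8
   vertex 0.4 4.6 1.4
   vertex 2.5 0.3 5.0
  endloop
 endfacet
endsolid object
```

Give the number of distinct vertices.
8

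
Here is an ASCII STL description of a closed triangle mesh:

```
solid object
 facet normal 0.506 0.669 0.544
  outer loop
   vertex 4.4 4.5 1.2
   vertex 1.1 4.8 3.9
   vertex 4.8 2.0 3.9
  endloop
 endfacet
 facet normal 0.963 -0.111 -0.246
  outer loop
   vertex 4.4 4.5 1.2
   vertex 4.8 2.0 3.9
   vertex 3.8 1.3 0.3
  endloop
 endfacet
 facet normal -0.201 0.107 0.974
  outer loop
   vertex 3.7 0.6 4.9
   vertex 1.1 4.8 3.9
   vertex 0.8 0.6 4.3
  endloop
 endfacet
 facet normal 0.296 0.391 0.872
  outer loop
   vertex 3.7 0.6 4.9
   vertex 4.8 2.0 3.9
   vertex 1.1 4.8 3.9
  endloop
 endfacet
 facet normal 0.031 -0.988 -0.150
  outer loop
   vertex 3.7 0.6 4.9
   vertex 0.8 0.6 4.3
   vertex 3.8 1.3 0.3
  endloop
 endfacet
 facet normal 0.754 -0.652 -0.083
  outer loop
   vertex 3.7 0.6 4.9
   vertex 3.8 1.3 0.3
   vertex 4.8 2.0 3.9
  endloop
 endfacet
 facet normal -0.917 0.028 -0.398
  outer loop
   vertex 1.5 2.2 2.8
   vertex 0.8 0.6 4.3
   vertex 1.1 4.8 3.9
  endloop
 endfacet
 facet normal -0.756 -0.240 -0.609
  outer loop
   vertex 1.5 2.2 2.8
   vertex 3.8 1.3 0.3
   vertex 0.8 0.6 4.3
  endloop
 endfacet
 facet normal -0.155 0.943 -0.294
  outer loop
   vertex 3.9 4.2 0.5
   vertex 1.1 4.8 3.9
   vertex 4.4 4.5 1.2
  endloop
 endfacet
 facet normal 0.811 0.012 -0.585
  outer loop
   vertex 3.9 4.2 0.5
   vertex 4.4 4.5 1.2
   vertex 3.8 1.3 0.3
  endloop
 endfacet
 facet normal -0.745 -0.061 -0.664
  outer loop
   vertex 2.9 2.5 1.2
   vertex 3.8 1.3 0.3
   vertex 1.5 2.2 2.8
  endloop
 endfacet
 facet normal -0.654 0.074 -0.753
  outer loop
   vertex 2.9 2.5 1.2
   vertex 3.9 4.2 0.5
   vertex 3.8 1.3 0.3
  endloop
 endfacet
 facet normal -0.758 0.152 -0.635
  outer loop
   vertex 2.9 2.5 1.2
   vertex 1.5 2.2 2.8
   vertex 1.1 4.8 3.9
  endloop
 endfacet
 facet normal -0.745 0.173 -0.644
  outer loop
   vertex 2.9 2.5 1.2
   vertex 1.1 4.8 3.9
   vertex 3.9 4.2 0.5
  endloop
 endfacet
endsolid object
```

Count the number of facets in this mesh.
14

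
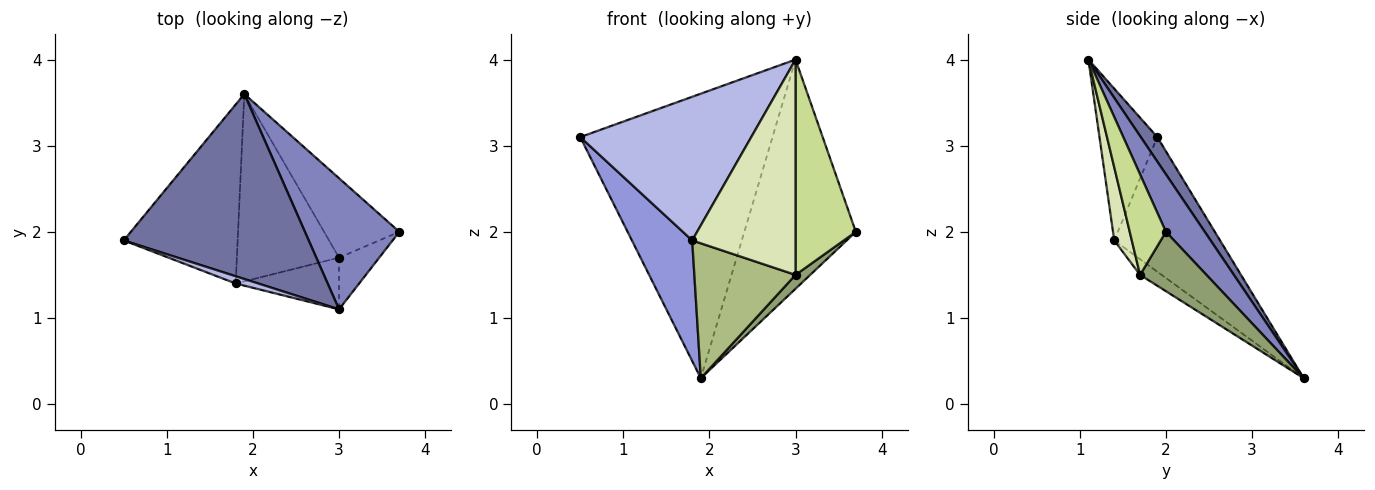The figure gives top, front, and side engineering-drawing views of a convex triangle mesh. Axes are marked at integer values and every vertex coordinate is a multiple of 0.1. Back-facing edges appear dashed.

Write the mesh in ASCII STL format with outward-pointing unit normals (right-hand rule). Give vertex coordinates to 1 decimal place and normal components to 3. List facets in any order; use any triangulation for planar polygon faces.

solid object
 facet normal 0.072 0.836 0.544
  outer loop
   vertex 3.0 1.1 4.0
   vertex 1.9 3.6 0.3
   vertex 0.5 1.9 3.1
  endloop
 endfacet
 facet normal 0.290 0.831 0.475
  outer loop
   vertex 3.0 1.1 4.0
   vertex 3.7 2.0 2.0
   vertex 1.9 3.6 0.3
  endloop
 endfacet
 facet normal -0.700 -0.399 -0.592
  outer loop
   vertex 1.8 1.4 1.9
   vertex 0.5 1.9 3.1
   vertex 1.9 3.6 0.3
  endloop
 endfacet
 facet normal -0.320 -0.946 0.048
  outer loop
   vertex 1.8 1.4 1.9
   vertex 3.0 1.1 4.0
   vertex 0.5 1.9 3.1
  endloop
 endfacet
 facet normal 0.614 -0.136 -0.778
  outer loop
   vertex 3.0 1.7 1.5
   vertex 1.9 3.6 0.3
   vertex 3.7 2.0 2.0
  endloop
 endfacet
 facet normal -0.123 -0.580 -0.805
  outer loop
   vertex 3.0 1.7 1.5
   vertex 1.8 1.4 1.9
   vertex 1.9 3.6 0.3
  endloop
 endfacet
 facet normal 0.504 -0.840 -0.202
  outer loop
   vertex 3.0 1.7 1.5
   vertex 3.7 2.0 2.0
   vertex 3.0 1.1 4.0
  endloop
 endfacet
 facet normal 0.163 -0.959 -0.230
  outer loop
   vertex 3.0 1.7 1.5
   vertex 3.0 1.1 4.0
   vertex 1.8 1.4 1.9
  endloop
 endfacet
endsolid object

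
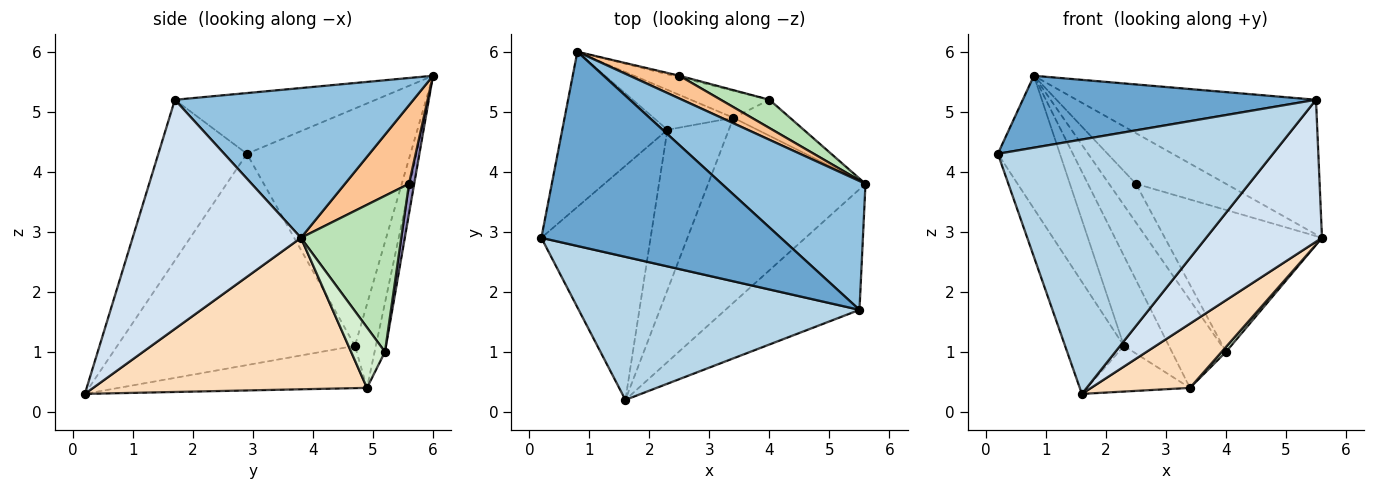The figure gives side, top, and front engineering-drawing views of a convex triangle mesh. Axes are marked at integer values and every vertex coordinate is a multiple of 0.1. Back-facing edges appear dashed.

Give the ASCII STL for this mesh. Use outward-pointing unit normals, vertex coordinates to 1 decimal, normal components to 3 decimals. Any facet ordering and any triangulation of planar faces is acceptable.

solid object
 facet normal -0.231 -0.338 0.912
  outer loop
   vertex 5.5 1.7 5.2
   vertex 0.8 6.0 5.6
   vertex 0.2 2.9 4.3
  endloop
 endfacet
 facet normal 0.584 0.586 0.561
  outer loop
   vertex 5.5 1.7 5.2
   vertex 5.6 3.8 2.9
   vertex 0.8 6.0 5.6
  endloop
 endfacet
 facet normal -0.270 -0.839 0.472
  outer loop
   vertex 5.5 1.7 5.2
   vertex 0.2 2.9 4.3
   vertex 1.6 0.2 0.3
  endloop
 endfacet
 facet normal 0.742 -0.511 -0.434
  outer loop
   vertex 5.5 1.7 5.2
   vertex 1.6 0.2 0.3
   vertex 5.6 3.8 2.9
  endloop
 endfacet
 facet normal -0.864 0.328 -0.383
  outer loop
   vertex 2.3 4.7 1.1
   vertex 0.2 2.9 4.3
   vertex 0.8 6.0 5.6
  endloop
 endfacet
 facet normal -0.868 0.215 -0.449
  outer loop
   vertex 2.3 4.7 1.1
   vertex 1.6 0.2 0.3
   vertex 0.2 2.9 4.3
  endloop
 endfacet
 facet normal 0.544 0.765 0.344
  outer loop
   vertex 2.5 5.6 3.8
   vertex 0.8 6.0 5.6
   vertex 5.6 3.8 2.9
  endloop
 endfacet
 facet normal 0.673 -0.243 -0.699
  outer loop
   vertex 3.4 4.9 0.4
   vertex 5.6 3.8 2.9
   vertex 1.6 0.2 0.3
  endloop
 endfacet
 facet normal -0.552 0.228 -0.802
  outer loop
   vertex 3.4 4.9 0.4
   vertex 1.6 0.2 0.3
   vertex 2.3 4.7 1.1
  endloop
 endfacet
 facet normal -0.391 0.842 -0.373
  outer loop
   vertex 3.4 4.9 0.4
   vertex 2.3 4.7 1.1
   vertex 0.8 6.0 5.6
  endloop
 endfacet
 facet normal 0.531 0.831 0.166
  outer loop
   vertex 4.0 5.2 1.0
   vertex 2.5 5.6 3.8
   vertex 5.6 3.8 2.9
  endloop
 endfacet
 facet normal 0.727 -0.093 -0.680
  outer loop
   vertex 4.0 5.2 1.0
   vertex 5.6 3.8 2.9
   vertex 3.4 4.9 0.4
  endloop
 endfacet
 facet normal 0.190 0.981 -0.038
  outer loop
   vertex 4.0 5.2 1.0
   vertex 0.8 6.0 5.6
   vertex 2.5 5.6 3.8
  endloop
 endfacet
 facet normal -0.181 0.940 -0.289
  outer loop
   vertex 4.0 5.2 1.0
   vertex 3.4 4.9 0.4
   vertex 0.8 6.0 5.6
  endloop
 endfacet
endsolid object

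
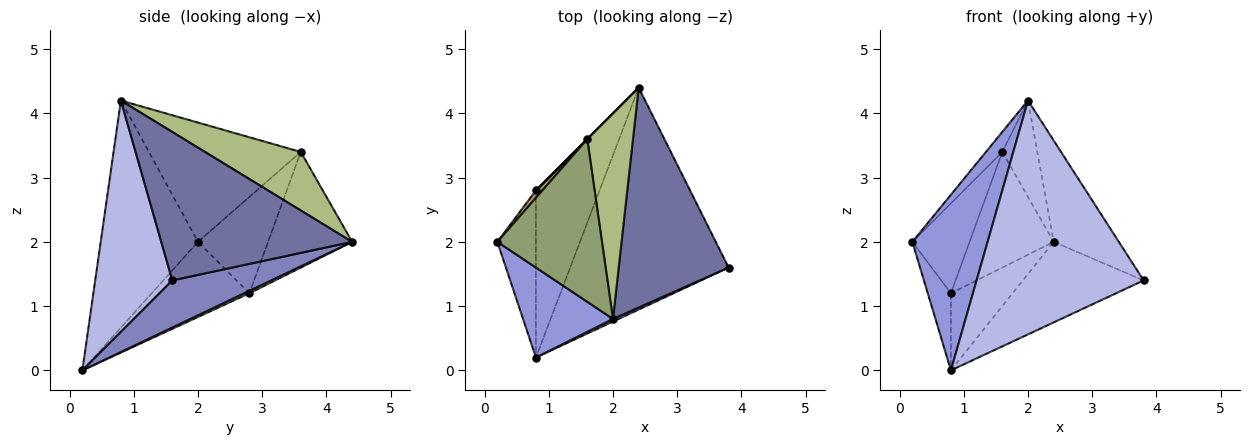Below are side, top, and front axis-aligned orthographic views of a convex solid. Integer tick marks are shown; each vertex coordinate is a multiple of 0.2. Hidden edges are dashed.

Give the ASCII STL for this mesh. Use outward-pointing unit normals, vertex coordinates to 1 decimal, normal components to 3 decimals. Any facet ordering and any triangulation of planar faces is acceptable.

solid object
 facet normal 0.775 0.265 0.574
  outer loop
   vertex 2.0 0.8 4.2
   vertex 3.8 1.6 1.4
   vertex 2.4 4.4 2.0
  endloop
 endfacet
 facet normal 0.269 0.329 -0.905
  outer loop
   vertex 0.8 0.2 0.0
   vertex 2.4 4.4 2.0
   vertex 3.8 1.6 1.4
  endloop
 endfacet
 facet normal -0.755 -0.584 0.299
  outer loop
   vertex 0.8 0.2 0.0
   vertex 2.0 0.8 4.2
   vertex 0.2 2.0 2.0
  endloop
 endfacet
 facet normal 0.419 -0.908 0.010
  outer loop
   vertex 0.8 0.2 0.0
   vertex 3.8 1.6 1.4
   vertex 2.0 0.8 4.2
  endloop
 endfacet
 facet normal -0.749 0.081 0.657
  outer loop
   vertex 1.6 3.6 3.4
   vertex 0.2 2.0 2.0
   vertex 2.0 0.8 4.2
  endloop
 endfacet
 facet normal 0.757 0.277 0.591
  outer loop
   vertex 1.6 3.6 3.4
   vertex 2.0 0.8 4.2
   vertex 2.4 4.4 2.0
  endloop
 endfacet
 facet normal -0.871 0.206 -0.447
  outer loop
   vertex 0.8 2.8 1.2
   vertex 0.8 0.2 0.0
   vertex 0.2 2.0 2.0
  endloop
 endfacet
 facet normal 0.035 0.419 -0.907
  outer loop
   vertex 0.8 2.8 1.2
   vertex 2.4 4.4 2.0
   vertex 0.8 0.2 0.0
  endloop
 endfacet
 facet normal -0.774 0.632 0.052
  outer loop
   vertex 0.8 2.8 1.2
   vertex 0.2 2.0 2.0
   vertex 1.6 3.6 3.4
  endloop
 endfacet
 facet normal -0.707 0.707 0.000
  outer loop
   vertex 0.8 2.8 1.2
   vertex 1.6 3.6 3.4
   vertex 2.4 4.4 2.0
  endloop
 endfacet
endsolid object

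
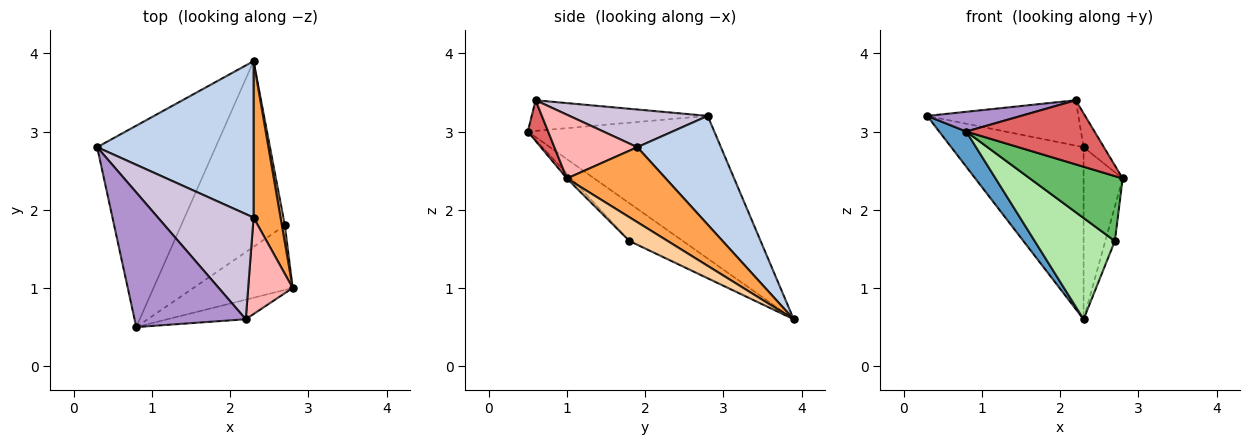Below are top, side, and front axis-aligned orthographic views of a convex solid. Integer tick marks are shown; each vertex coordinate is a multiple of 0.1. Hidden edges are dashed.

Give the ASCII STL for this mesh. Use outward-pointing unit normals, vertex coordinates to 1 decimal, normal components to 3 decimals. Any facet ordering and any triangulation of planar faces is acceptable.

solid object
 facet normal -0.764 -0.111 -0.635
  outer loop
   vertex 0.8 0.5 3.0
   vertex 0.3 2.8 3.2
   vertex 2.3 3.9 0.6
  endloop
 endfacet
 facet normal 0.424 0.670 0.609
  outer loop
   vertex 2.3 1.9 2.8
   vertex 2.3 3.9 0.6
   vertex 0.3 2.8 3.2
  endloop
 endfacet
 facet normal 0.882 0.349 0.317
  outer loop
   vertex 2.3 1.9 2.8
   vertex 2.8 1.0 2.4
   vertex 2.3 3.9 0.6
  endloop
 endfacet
 facet normal 0.963 0.241 0.120
  outer loop
   vertex 2.7 1.8 1.6
   vertex 2.3 3.9 0.6
   vertex 2.8 1.0 2.4
  endloop
 endfacet
 facet normal -0.034 -0.709 -0.705
  outer loop
   vertex 2.7 1.8 1.6
   vertex 2.8 1.0 2.4
   vertex 0.8 0.5 3.0
  endloop
 endfacet
 facet normal -0.304 -0.456 -0.836
  outer loop
   vertex 2.7 1.8 1.6
   vertex 0.8 0.5 3.0
   vertex 2.3 3.9 0.6
  endloop
 endfacet
 facet normal 0.150 -0.946 -0.288
  outer loop
   vertex 2.2 0.6 3.4
   vertex 0.8 0.5 3.0
   vertex 2.8 1.0 2.4
  endloop
 endfacet
 facet normal 0.804 0.197 0.561
  outer loop
   vertex 2.2 0.6 3.4
   vertex 2.8 1.0 2.4
   vertex 2.3 1.9 2.8
  endloop
 endfacet
 facet normal -0.263 -0.140 0.955
  outer loop
   vertex 2.2 0.6 3.4
   vertex 0.3 2.8 3.2
   vertex 0.8 0.5 3.0
  endloop
 endfacet
 facet normal 0.340 0.372 0.863
  outer loop
   vertex 2.2 0.6 3.4
   vertex 2.3 1.9 2.8
   vertex 0.3 2.8 3.2
  endloop
 endfacet
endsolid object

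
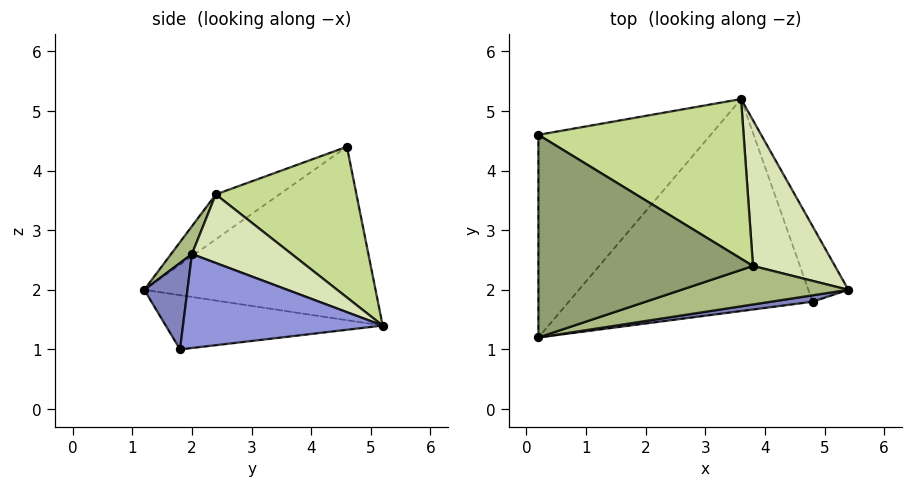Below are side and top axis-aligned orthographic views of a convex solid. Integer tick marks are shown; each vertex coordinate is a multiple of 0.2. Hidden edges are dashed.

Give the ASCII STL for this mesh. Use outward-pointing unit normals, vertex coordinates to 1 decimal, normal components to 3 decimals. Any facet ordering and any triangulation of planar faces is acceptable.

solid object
 facet normal -0.635 0.445 -0.631
  outer loop
   vertex 3.6 5.2 1.4
   vertex 0.2 1.2 2.0
   vertex 0.2 4.6 4.4
  endloop
 endfacet
 facet normal 0.144 -0.987 0.069
  outer loop
   vertex 4.8 1.8 1.0
   vertex 5.4 2.0 2.6
   vertex 0.2 1.2 2.0
  endloop
 endfacet
 facet normal 0.863 0.348 -0.367
  outer loop
   vertex 4.8 1.8 1.0
   vertex 3.6 5.2 1.4
   vertex 5.4 2.0 2.6
  endloop
 endfacet
 facet normal -0.217 0.038 -0.975
  outer loop
   vertex 4.8 1.8 1.0
   vertex 0.2 1.2 2.0
   vertex 3.6 5.2 1.4
  endloop
 endfacet
 facet normal -0.168 -0.568 0.805
  outer loop
   vertex 3.8 2.4 3.6
   vertex 0.2 4.6 4.4
   vertex 0.2 1.2 2.0
  endloop
 endfacet
 facet normal 0.080 -0.875 0.477
  outer loop
   vertex 3.8 2.4 3.6
   vertex 0.2 1.2 2.0
   vertex 5.4 2.0 2.6
  endloop
 endfacet
 facet normal 0.491 0.560 0.668
  outer loop
   vertex 3.8 2.4 3.6
   vertex 3.6 5.2 1.4
   vertex 0.2 4.6 4.4
  endloop
 endfacet
 facet normal 0.538 0.544 0.644
  outer loop
   vertex 3.8 2.4 3.6
   vertex 5.4 2.0 2.6
   vertex 3.6 5.2 1.4
  endloop
 endfacet
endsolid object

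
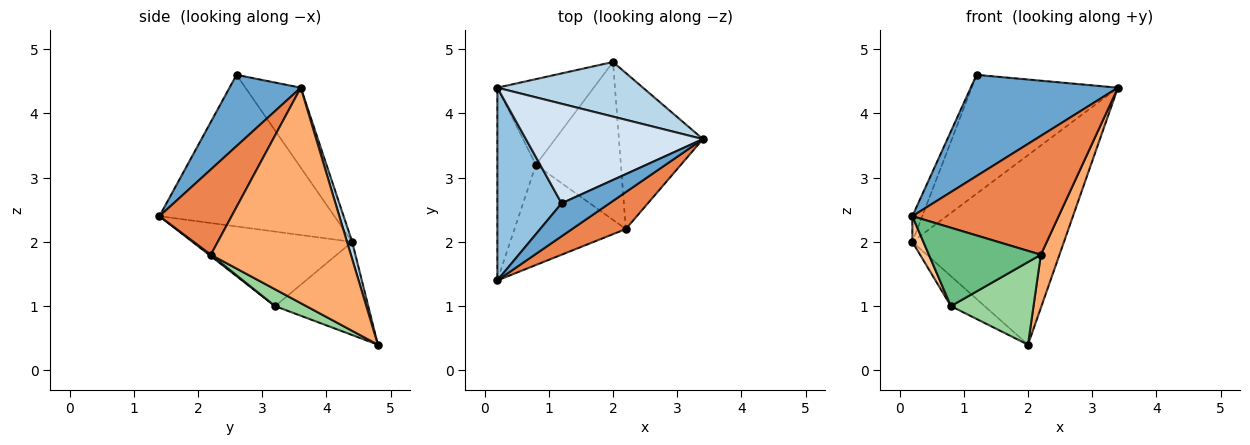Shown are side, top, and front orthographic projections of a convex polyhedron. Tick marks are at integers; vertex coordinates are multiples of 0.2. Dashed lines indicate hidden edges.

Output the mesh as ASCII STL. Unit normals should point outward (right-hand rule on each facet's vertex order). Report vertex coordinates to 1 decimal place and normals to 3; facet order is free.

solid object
 facet normal 0.418 -0.864 0.281
  outer loop
   vertex 1.2 2.6 4.6
   vertex 0.2 1.4 2.4
   vertex 3.4 3.6 4.4
  endloop
 endfacet
 facet normal -0.920 0.052 0.390
  outer loop
   vertex 0.2 4.4 2.0
   vertex 0.2 1.4 2.4
   vertex 1.2 2.6 4.6
  endloop
 endfacet
 facet normal 0.033 0.960 0.277
  outer loop
   vertex 0.2 4.4 2.0
   vertex 3.4 3.6 4.4
   vertex 2.0 4.8 0.4
  endloop
 endfacet
 facet normal -0.279 0.736 0.617
  outer loop
   vertex 0.2 4.4 2.0
   vertex 1.2 2.6 4.6
   vertex 3.4 3.6 4.4
  endloop
 endfacet
 facet normal 0.426 -0.864 0.269
  outer loop
   vertex 2.2 2.2 1.8
   vertex 3.4 3.6 4.4
   vertex 0.2 1.4 2.4
  endloop
 endfacet
 facet normal 0.925 -0.123 -0.361
  outer loop
   vertex 2.2 2.2 1.8
   vertex 2.0 4.8 0.4
   vertex 3.4 3.6 4.4
  endloop
 endfacet
 facet normal -0.887 -0.061 -0.459
  outer loop
   vertex 0.8 3.2 1.0
   vertex 0.2 1.4 2.4
   vertex 0.2 4.4 2.0
  endloop
 endfacet
 facet normal -0.674 0.244 -0.697
  outer loop
   vertex 0.8 3.2 1.0
   vertex 0.2 4.4 2.0
   vertex 2.0 4.8 0.4
  endloop
 endfacet
 facet normal 0.010 -0.616 -0.788
  outer loop
   vertex 0.8 3.2 1.0
   vertex 2.2 2.2 1.8
   vertex 0.2 1.4 2.4
  endloop
 endfacet
 facet normal 0.173 -0.457 -0.873
  outer loop
   vertex 0.8 3.2 1.0
   vertex 2.0 4.8 0.4
   vertex 2.2 2.2 1.8
  endloop
 endfacet
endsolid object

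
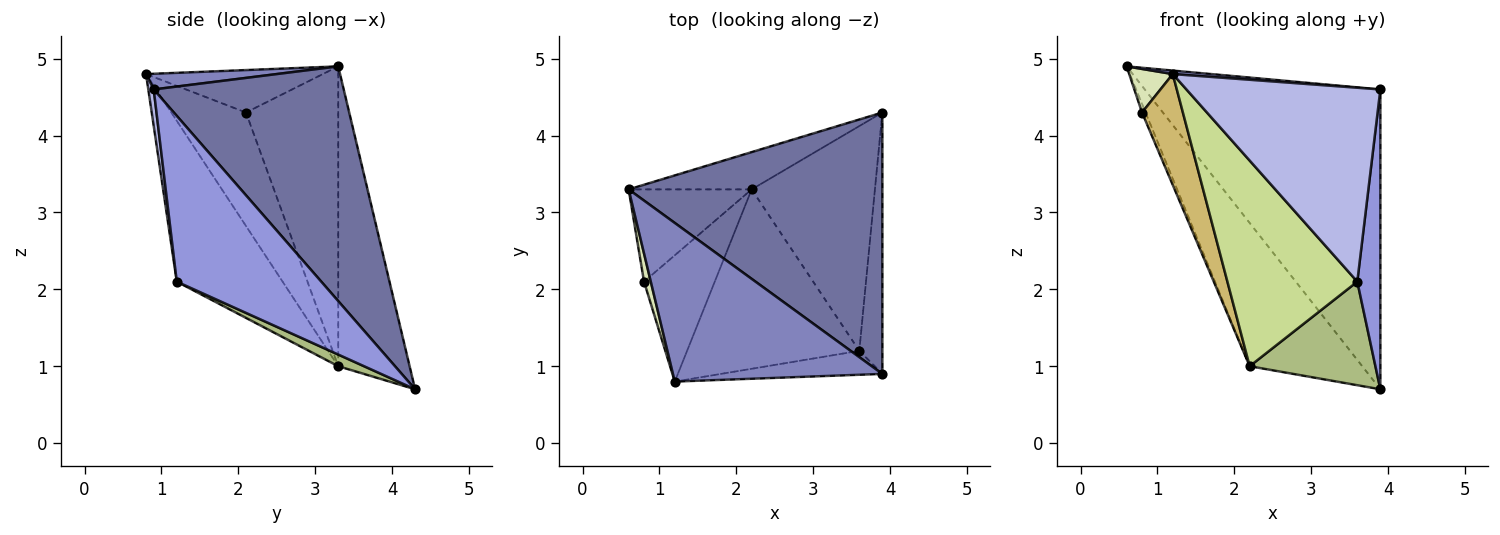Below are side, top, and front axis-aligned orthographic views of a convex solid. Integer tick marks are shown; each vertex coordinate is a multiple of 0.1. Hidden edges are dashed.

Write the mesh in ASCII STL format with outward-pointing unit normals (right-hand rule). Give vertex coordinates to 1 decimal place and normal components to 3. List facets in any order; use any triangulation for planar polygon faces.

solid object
 facet normal 0.519 0.644 0.562
  outer loop
   vertex 3.9 4.3 0.7
   vertex 0.6 3.3 4.9
   vertex 3.9 0.9 4.6
  endloop
 endfacet
 facet normal 0.075 -0.022 0.997
  outer loop
   vertex 1.2 0.8 4.8
   vertex 3.9 0.9 4.6
   vertex 0.6 3.3 4.9
  endloop
 endfacet
 facet normal 0.978 -0.156 -0.136
  outer loop
   vertex 3.6 1.2 2.1
   vertex 3.9 4.3 0.7
   vertex 3.9 0.9 4.6
  endloop
 endfacet
 facet normal 0.028 -0.992 -0.122
  outer loop
   vertex 3.6 1.2 2.1
   vertex 3.9 0.9 4.6
   vertex 1.2 0.8 4.8
  endloop
 endfacet
 facet normal -0.523 0.825 -0.215
  outer loop
   vertex 2.2 3.3 1.0
   vertex 0.6 3.3 4.9
   vertex 3.9 4.3 0.7
  endloop
 endfacet
 facet normal 0.086 -0.417 -0.905
  outer loop
   vertex 2.2 3.3 1.0
   vertex 3.9 4.3 0.7
   vertex 3.6 1.2 2.1
  endloop
 endfacet
 facet normal -0.523 -0.642 -0.560
  outer loop
   vertex 2.2 3.3 1.0
   vertex 3.6 1.2 2.1
   vertex 1.2 0.8 4.8
  endloop
 endfacet
 facet normal -0.960 -0.236 0.153
  outer loop
   vertex 0.8 2.1 4.3
   vertex 1.2 0.8 4.8
   vertex 0.6 3.3 4.9
  endloop
 endfacet
 facet normal -0.925 0.036 -0.379
  outer loop
   vertex 0.8 2.1 4.3
   vertex 0.6 3.3 4.9
   vertex 2.2 3.3 1.0
  endloop
 endfacet
 facet normal -0.770 -0.421 -0.480
  outer loop
   vertex 0.8 2.1 4.3
   vertex 2.2 3.3 1.0
   vertex 1.2 0.8 4.8
  endloop
 endfacet
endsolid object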